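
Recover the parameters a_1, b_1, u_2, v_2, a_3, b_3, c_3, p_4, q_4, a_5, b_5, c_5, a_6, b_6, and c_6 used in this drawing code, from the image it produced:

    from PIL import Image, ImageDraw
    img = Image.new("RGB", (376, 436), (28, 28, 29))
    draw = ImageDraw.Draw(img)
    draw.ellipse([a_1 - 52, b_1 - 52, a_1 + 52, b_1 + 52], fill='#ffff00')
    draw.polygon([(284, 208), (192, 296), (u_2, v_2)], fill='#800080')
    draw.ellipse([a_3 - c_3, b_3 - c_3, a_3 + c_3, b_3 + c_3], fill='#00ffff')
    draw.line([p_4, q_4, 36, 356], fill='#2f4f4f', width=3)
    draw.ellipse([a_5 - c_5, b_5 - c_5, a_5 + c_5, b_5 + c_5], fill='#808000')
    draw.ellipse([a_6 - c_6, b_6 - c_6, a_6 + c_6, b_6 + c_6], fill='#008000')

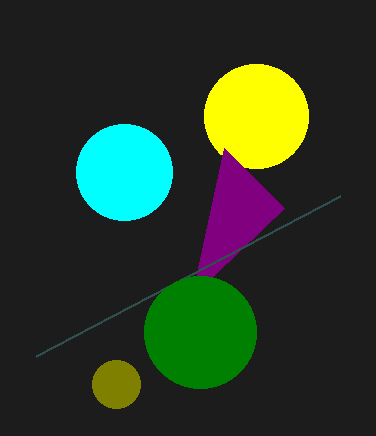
a_1 = 256, b_1 = 116, u_2 = 224, v_2 = 148, a_3 = 124, b_3 = 172, c_3 = 48, p_4 = 340, q_4 = 196, a_5 = 116, b_5 = 384, c_5 = 24, a_6 = 200, b_6 = 332, c_6 = 56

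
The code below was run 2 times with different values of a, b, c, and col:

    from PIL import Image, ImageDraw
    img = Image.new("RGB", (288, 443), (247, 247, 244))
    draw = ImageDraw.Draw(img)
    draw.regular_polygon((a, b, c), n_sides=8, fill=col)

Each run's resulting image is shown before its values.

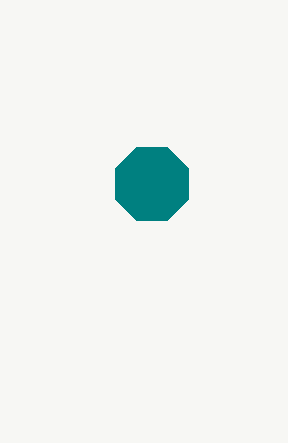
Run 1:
a = 152; b = 184; c = 40; col = 'teal'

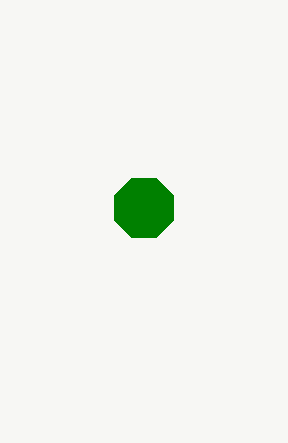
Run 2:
a = 144, b = 208, c = 32, col = 'green'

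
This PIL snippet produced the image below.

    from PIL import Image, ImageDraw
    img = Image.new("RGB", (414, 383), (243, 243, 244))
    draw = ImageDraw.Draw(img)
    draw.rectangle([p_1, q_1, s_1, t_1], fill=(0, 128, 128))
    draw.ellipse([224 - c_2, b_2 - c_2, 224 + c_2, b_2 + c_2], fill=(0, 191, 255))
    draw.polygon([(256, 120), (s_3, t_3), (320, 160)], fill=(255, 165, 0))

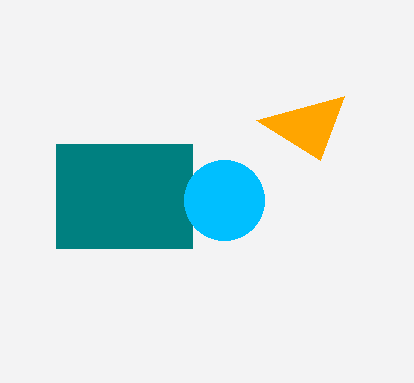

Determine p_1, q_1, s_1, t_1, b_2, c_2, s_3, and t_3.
p_1 = 56, q_1 = 144, s_1 = 192, t_1 = 248, b_2 = 200, c_2 = 40, s_3 = 344, t_3 = 96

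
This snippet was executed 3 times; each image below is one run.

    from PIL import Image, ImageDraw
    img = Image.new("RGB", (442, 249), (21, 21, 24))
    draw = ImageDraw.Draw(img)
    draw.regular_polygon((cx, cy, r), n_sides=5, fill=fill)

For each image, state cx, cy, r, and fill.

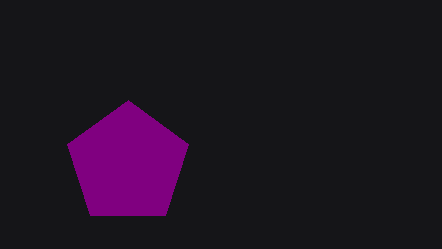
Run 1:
cx = 128; cy = 164; r = 64; fill = 'purple'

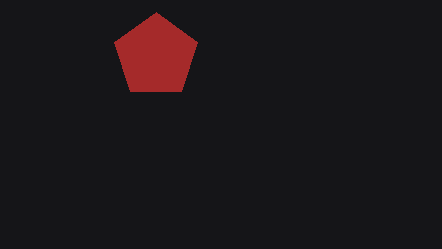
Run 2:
cx = 156, cy = 56, r = 44, fill = 'brown'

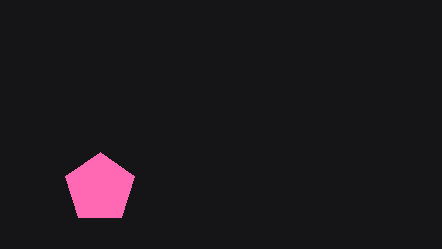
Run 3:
cx = 100
cy = 188
r = 36
fill = 'hotpink'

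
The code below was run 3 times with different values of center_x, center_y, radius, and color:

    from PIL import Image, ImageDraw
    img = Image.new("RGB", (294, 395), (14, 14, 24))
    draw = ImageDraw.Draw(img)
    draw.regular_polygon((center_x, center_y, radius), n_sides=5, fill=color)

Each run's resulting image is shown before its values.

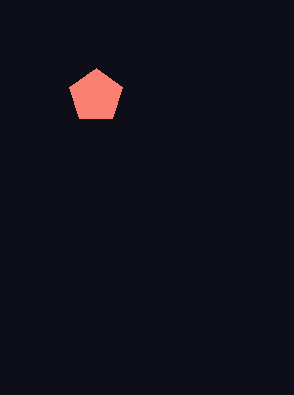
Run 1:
center_x = 96; center_y = 96; radius = 28; color = 'salmon'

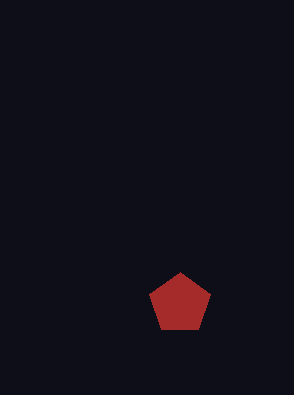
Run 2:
center_x = 180
center_y = 304
radius = 32
color = 'brown'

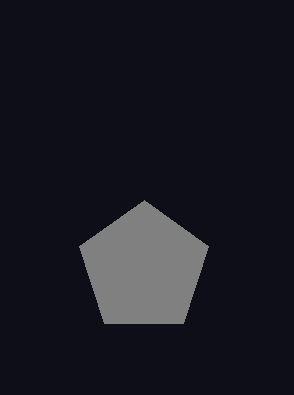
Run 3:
center_x = 144; center_y = 268; radius = 68; color = 'gray'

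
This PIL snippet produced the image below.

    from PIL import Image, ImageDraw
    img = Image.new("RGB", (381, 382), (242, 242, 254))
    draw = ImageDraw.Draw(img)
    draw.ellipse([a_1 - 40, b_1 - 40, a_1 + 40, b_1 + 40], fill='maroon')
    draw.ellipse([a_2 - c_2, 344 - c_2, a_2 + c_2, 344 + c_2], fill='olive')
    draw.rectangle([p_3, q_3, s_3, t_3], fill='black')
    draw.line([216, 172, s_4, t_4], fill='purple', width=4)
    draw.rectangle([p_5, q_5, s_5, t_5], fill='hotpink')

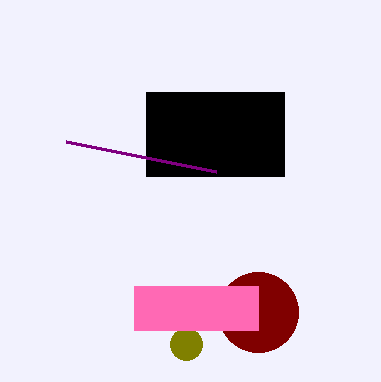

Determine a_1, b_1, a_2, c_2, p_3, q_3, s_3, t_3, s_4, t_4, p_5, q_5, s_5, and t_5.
a_1 = 258; b_1 = 312; a_2 = 186; c_2 = 16; p_3 = 146; q_3 = 92; s_3 = 284; t_3 = 176; s_4 = 66; t_4 = 142; p_5 = 134; q_5 = 286; s_5 = 258; t_5 = 330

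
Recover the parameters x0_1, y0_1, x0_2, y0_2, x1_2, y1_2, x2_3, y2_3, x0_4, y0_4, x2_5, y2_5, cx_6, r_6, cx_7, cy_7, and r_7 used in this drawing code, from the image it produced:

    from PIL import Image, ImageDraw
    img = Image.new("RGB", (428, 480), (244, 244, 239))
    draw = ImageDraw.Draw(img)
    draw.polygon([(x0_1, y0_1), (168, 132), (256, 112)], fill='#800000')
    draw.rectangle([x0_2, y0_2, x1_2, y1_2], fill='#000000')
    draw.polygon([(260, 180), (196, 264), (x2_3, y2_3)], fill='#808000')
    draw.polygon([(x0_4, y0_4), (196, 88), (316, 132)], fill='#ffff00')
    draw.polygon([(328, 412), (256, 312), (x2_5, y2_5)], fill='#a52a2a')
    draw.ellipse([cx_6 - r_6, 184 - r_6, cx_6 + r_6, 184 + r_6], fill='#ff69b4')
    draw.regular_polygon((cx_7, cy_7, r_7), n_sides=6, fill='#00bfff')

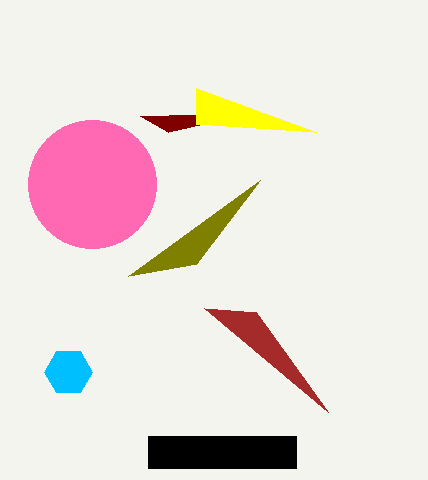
x0_1 = 140
y0_1 = 116
x0_2 = 148
y0_2 = 436
x1_2 = 296
y1_2 = 468
x2_3 = 128
y2_3 = 276
x0_4 = 196
y0_4 = 124
x2_5 = 204
y2_5 = 308
cx_6 = 92
r_6 = 64
cx_7 = 68
cy_7 = 372
r_7 = 24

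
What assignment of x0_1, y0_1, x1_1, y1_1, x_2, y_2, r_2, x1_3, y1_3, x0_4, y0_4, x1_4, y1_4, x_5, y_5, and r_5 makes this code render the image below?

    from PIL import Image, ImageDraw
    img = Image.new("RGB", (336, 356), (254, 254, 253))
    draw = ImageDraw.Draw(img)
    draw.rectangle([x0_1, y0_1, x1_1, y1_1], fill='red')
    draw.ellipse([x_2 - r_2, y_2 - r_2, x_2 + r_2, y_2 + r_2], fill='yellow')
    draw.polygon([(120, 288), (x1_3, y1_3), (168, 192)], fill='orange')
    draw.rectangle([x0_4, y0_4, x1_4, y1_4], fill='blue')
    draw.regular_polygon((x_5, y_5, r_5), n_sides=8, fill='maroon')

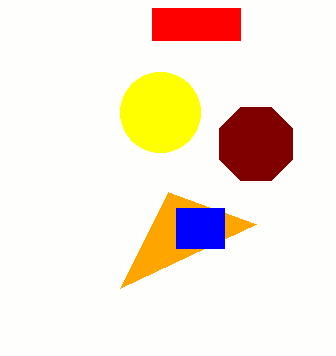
x0_1 = 152; y0_1 = 8; x1_1 = 240; y1_1 = 40; x_2 = 160; y_2 = 112; r_2 = 40; x1_3 = 256; y1_3 = 224; x0_4 = 176; y0_4 = 208; x1_4 = 224; y1_4 = 248; x_5 = 256; y_5 = 144; r_5 = 40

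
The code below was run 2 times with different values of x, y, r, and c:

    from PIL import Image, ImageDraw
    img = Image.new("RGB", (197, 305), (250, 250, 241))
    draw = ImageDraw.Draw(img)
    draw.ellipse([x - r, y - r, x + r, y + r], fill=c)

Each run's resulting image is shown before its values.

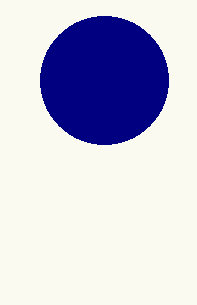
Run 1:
x = 104, y = 80, r = 64, c = 'navy'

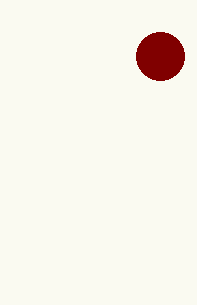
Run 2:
x = 160
y = 56
r = 24
c = 'maroon'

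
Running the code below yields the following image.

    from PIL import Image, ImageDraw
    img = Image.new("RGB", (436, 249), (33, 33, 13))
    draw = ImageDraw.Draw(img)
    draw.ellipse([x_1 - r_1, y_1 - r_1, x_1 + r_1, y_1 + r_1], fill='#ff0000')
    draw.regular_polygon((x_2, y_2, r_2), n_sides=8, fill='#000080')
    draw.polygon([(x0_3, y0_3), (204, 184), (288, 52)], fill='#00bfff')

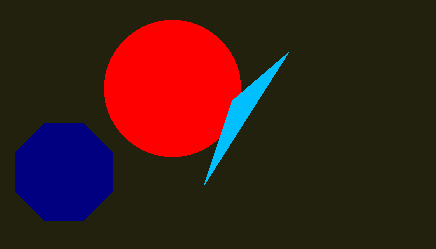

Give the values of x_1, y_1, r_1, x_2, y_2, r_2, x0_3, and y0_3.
x_1 = 172; y_1 = 88; r_1 = 68; x_2 = 64; y_2 = 172; r_2 = 52; x0_3 = 232; y0_3 = 100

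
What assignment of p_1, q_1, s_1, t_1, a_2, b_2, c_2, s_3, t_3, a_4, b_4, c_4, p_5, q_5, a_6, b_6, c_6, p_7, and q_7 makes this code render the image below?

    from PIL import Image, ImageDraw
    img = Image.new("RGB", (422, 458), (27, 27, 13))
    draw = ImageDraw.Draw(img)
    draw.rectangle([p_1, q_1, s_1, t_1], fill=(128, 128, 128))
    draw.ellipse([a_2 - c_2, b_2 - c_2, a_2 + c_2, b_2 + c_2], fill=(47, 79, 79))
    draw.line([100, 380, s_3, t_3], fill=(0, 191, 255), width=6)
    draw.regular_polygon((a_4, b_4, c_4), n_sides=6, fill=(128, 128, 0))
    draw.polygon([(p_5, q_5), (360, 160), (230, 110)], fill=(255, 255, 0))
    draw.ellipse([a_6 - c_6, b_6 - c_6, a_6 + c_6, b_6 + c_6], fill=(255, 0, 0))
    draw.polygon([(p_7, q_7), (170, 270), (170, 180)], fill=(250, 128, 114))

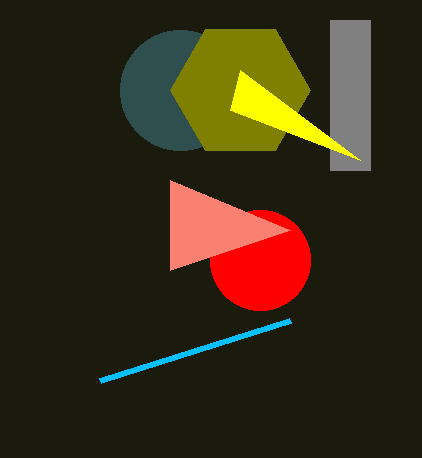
p_1 = 330; q_1 = 20; s_1 = 370; t_1 = 170; a_2 = 180; b_2 = 90; c_2 = 60; s_3 = 290; t_3 = 320; a_4 = 240; b_4 = 90; c_4 = 70; p_5 = 240; q_5 = 70; a_6 = 260; b_6 = 260; c_6 = 50; p_7 = 290; q_7 = 230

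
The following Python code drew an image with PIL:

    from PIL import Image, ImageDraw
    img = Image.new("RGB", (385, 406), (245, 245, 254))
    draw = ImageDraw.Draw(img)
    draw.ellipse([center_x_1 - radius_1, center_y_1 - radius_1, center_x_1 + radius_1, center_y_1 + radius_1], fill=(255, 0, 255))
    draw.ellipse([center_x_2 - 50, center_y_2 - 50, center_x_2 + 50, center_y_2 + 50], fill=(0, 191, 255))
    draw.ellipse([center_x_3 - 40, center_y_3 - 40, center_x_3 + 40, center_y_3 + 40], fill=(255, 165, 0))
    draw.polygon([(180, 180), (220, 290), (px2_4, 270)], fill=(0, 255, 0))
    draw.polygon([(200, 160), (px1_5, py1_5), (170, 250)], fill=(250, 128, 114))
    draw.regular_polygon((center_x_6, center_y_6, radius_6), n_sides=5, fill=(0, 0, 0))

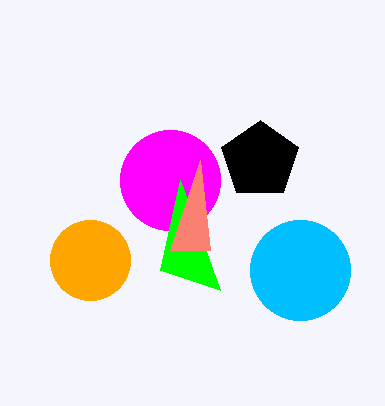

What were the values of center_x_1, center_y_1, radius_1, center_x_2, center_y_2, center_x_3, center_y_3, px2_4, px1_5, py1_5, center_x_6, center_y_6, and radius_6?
center_x_1 = 170
center_y_1 = 180
radius_1 = 50
center_x_2 = 300
center_y_2 = 270
center_x_3 = 90
center_y_3 = 260
px2_4 = 160
px1_5 = 210
py1_5 = 250
center_x_6 = 260
center_y_6 = 160
radius_6 = 40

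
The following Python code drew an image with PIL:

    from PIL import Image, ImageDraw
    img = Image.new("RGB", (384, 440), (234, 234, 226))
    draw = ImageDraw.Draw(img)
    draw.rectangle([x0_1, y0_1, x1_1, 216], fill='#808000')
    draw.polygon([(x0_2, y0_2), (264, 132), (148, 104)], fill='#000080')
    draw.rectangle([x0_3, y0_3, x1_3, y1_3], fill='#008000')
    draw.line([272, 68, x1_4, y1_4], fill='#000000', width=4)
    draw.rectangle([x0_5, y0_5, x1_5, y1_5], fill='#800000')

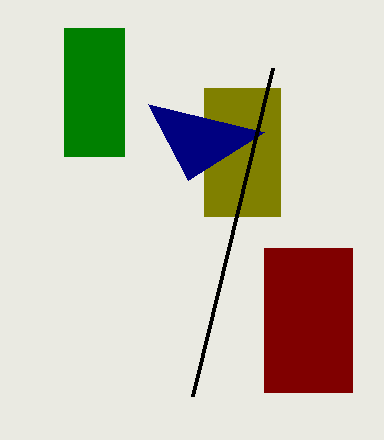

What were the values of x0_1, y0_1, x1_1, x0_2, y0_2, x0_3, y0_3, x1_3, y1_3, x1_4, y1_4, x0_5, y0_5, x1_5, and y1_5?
x0_1 = 204, y0_1 = 88, x1_1 = 280, x0_2 = 188, y0_2 = 180, x0_3 = 64, y0_3 = 28, x1_3 = 124, y1_3 = 156, x1_4 = 192, y1_4 = 396, x0_5 = 264, y0_5 = 248, x1_5 = 352, y1_5 = 392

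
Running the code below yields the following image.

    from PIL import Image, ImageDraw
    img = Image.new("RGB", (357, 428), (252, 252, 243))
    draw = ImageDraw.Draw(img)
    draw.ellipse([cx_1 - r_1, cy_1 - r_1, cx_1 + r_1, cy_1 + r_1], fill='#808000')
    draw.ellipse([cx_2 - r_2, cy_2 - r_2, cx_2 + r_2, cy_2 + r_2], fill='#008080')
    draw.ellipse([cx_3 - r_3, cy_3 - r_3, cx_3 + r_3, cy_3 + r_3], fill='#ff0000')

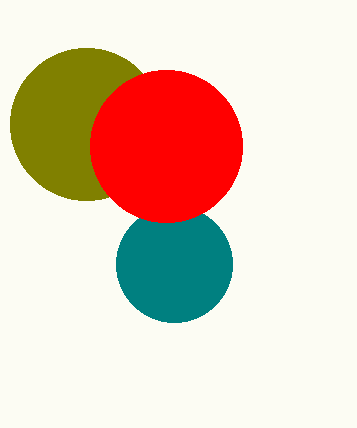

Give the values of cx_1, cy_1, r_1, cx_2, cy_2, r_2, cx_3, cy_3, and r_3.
cx_1 = 86, cy_1 = 124, r_1 = 76, cx_2 = 174, cy_2 = 264, r_2 = 58, cx_3 = 166, cy_3 = 146, r_3 = 76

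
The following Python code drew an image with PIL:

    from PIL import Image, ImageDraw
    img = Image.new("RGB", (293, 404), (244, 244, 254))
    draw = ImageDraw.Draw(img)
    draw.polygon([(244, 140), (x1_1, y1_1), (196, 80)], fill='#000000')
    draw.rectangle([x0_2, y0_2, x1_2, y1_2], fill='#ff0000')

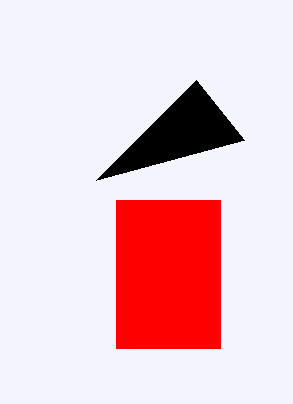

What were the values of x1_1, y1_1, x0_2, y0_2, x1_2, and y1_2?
x1_1 = 96, y1_1 = 180, x0_2 = 116, y0_2 = 200, x1_2 = 220, y1_2 = 348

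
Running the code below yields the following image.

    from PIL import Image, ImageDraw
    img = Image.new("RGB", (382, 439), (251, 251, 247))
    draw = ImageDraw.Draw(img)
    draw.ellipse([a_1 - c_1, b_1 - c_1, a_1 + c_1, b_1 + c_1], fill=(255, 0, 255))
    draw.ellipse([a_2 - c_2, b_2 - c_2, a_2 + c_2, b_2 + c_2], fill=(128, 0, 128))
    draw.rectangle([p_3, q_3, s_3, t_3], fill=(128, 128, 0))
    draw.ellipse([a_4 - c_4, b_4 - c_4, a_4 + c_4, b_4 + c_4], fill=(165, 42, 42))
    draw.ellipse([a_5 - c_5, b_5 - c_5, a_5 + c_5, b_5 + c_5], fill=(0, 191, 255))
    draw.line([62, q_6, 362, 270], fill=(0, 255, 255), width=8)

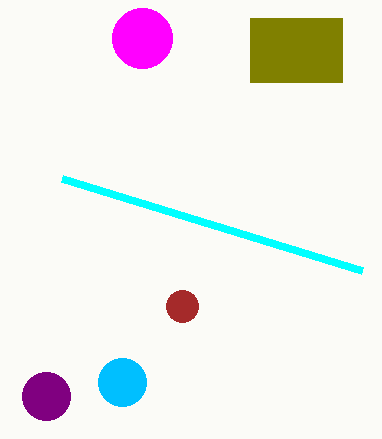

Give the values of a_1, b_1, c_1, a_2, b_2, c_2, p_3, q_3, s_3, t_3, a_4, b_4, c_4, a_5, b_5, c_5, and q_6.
a_1 = 142
b_1 = 38
c_1 = 30
a_2 = 46
b_2 = 396
c_2 = 24
p_3 = 250
q_3 = 18
s_3 = 342
t_3 = 82
a_4 = 182
b_4 = 306
c_4 = 16
a_5 = 122
b_5 = 382
c_5 = 24
q_6 = 178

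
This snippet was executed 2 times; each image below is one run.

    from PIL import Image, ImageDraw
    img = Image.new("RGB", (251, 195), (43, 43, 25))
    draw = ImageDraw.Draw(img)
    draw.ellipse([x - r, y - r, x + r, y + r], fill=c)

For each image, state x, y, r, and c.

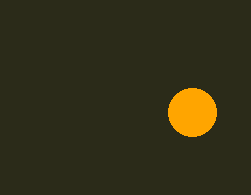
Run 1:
x = 192, y = 112, r = 24, c = 'orange'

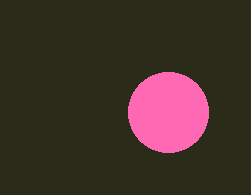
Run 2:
x = 168, y = 112, r = 40, c = 'hotpink'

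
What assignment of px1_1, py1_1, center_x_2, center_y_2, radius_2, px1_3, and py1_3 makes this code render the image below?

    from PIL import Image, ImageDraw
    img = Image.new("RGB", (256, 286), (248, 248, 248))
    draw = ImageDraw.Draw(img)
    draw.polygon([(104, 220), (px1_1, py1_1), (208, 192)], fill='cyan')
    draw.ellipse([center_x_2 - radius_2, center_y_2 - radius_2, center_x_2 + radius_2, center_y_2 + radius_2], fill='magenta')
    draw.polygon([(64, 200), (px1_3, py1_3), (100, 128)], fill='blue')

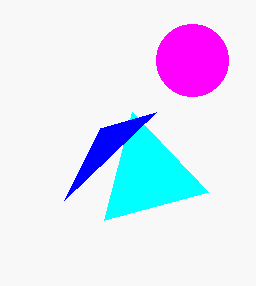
px1_1 = 132; py1_1 = 112; center_x_2 = 192; center_y_2 = 60; radius_2 = 36; px1_3 = 156; py1_3 = 112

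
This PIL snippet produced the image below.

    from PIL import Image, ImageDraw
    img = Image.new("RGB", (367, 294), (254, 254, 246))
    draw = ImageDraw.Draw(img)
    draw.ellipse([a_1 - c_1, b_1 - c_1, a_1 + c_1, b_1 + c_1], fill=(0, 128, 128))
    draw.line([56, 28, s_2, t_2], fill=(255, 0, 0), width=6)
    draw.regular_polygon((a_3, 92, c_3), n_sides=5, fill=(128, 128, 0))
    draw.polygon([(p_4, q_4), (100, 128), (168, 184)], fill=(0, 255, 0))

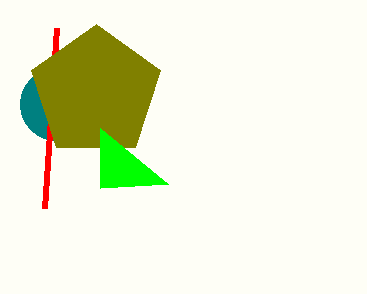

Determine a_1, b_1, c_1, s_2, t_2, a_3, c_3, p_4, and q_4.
a_1 = 56
b_1 = 104
c_1 = 36
s_2 = 44
t_2 = 208
a_3 = 96
c_3 = 68
p_4 = 100
q_4 = 188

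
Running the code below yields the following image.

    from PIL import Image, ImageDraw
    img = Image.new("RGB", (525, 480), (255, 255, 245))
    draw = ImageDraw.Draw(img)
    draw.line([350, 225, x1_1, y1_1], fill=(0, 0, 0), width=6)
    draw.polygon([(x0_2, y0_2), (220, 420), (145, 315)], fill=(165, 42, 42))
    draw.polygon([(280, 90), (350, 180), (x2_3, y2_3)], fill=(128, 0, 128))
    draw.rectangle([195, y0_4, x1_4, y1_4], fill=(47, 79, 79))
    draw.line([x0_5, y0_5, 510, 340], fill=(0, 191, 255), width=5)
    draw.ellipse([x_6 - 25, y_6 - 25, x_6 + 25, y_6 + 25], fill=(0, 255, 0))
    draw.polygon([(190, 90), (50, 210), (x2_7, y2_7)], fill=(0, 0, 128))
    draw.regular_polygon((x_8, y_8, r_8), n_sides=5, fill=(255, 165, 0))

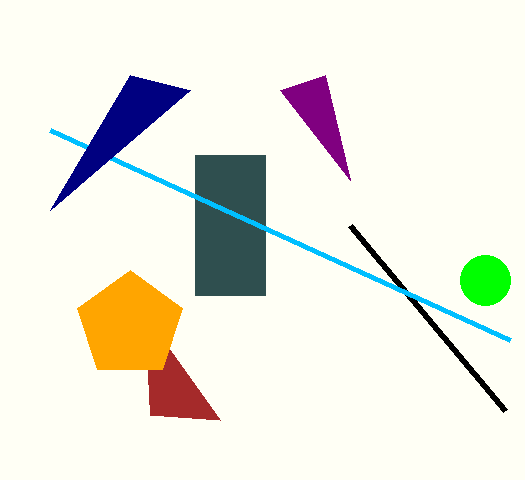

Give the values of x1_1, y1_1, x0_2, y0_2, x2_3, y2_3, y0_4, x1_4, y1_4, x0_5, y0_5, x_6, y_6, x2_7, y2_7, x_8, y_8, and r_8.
x1_1 = 505, y1_1 = 410, x0_2 = 150, y0_2 = 415, x2_3 = 325, y2_3 = 75, y0_4 = 155, x1_4 = 265, y1_4 = 295, x0_5 = 50, y0_5 = 130, x_6 = 485, y_6 = 280, x2_7 = 130, y2_7 = 75, x_8 = 130, y_8 = 325, r_8 = 55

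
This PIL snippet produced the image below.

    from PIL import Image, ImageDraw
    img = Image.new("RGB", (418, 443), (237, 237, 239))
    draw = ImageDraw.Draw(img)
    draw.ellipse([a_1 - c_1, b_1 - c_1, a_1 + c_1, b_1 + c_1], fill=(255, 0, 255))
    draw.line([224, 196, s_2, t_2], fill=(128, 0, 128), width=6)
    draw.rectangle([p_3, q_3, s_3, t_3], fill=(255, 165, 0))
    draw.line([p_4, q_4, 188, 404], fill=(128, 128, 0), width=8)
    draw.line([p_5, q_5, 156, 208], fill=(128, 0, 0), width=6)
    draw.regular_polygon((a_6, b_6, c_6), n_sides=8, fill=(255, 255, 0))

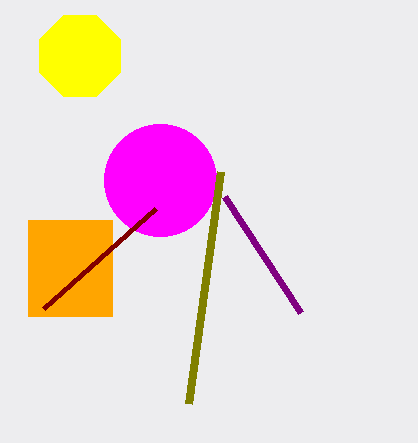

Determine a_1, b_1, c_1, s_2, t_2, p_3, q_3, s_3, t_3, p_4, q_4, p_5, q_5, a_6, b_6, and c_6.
a_1 = 160; b_1 = 180; c_1 = 56; s_2 = 300; t_2 = 312; p_3 = 28; q_3 = 220; s_3 = 112; t_3 = 316; p_4 = 220; q_4 = 172; p_5 = 44; q_5 = 308; a_6 = 80; b_6 = 56; c_6 = 44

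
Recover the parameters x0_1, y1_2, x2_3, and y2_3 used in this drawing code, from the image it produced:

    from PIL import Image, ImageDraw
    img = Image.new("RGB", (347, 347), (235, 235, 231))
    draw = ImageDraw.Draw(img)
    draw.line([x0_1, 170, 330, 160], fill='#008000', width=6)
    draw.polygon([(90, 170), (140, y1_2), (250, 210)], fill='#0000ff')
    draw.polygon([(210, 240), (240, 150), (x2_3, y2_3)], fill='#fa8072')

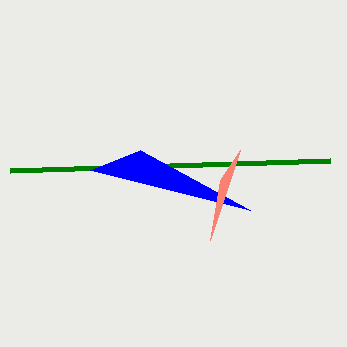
x0_1 = 10; y1_2 = 150; x2_3 = 220; y2_3 = 180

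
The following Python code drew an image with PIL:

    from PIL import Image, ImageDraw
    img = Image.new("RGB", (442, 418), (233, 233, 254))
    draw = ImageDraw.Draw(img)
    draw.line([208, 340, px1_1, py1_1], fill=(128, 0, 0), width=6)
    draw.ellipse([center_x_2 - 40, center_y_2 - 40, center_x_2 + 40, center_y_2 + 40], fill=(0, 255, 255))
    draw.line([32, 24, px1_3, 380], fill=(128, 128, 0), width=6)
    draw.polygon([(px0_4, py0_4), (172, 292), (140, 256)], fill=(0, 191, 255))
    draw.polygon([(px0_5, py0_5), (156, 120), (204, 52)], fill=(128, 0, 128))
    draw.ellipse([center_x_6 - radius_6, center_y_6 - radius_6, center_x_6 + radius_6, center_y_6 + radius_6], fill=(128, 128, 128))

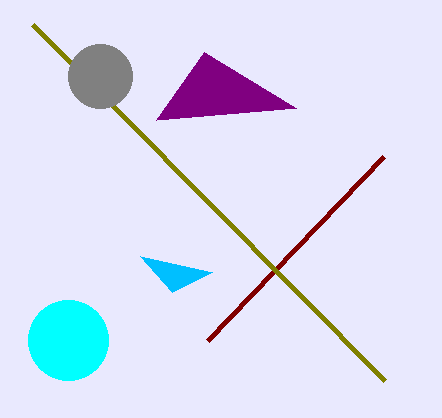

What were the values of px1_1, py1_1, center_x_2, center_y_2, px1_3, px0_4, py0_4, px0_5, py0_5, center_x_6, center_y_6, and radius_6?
px1_1 = 384; py1_1 = 156; center_x_2 = 68; center_y_2 = 340; px1_3 = 384; px0_4 = 212; py0_4 = 272; px0_5 = 296; py0_5 = 108; center_x_6 = 100; center_y_6 = 76; radius_6 = 32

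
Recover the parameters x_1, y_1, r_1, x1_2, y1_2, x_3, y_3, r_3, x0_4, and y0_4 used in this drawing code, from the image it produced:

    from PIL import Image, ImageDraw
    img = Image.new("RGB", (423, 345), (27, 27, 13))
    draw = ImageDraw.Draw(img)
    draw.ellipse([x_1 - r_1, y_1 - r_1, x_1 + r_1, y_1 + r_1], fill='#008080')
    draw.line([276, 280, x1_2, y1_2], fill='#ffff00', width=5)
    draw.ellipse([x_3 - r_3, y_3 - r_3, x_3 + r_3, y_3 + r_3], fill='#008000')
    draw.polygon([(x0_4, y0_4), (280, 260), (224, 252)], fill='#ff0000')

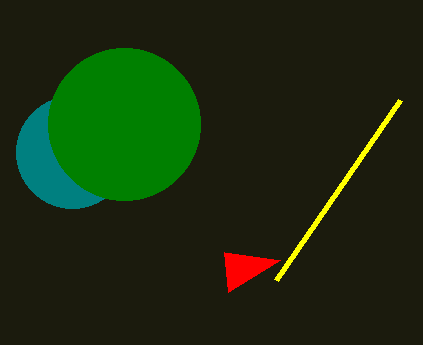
x_1 = 72; y_1 = 152; r_1 = 56; x1_2 = 400; y1_2 = 100; x_3 = 124; y_3 = 124; r_3 = 76; x0_4 = 228; y0_4 = 292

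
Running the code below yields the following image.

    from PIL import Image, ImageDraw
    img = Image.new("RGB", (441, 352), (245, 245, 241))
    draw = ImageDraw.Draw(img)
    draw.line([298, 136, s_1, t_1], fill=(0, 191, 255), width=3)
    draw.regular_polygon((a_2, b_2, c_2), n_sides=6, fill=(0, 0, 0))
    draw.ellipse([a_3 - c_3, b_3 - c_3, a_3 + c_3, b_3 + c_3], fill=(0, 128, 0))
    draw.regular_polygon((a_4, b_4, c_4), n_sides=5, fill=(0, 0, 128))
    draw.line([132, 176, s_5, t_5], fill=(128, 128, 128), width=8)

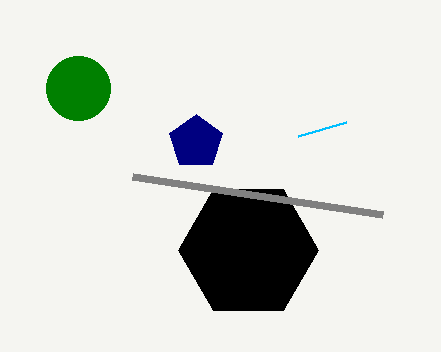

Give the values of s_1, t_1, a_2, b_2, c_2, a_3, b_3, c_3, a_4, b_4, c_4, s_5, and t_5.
s_1 = 346, t_1 = 122, a_2 = 248, b_2 = 250, c_2 = 70, a_3 = 78, b_3 = 88, c_3 = 32, a_4 = 196, b_4 = 142, c_4 = 28, s_5 = 382, t_5 = 214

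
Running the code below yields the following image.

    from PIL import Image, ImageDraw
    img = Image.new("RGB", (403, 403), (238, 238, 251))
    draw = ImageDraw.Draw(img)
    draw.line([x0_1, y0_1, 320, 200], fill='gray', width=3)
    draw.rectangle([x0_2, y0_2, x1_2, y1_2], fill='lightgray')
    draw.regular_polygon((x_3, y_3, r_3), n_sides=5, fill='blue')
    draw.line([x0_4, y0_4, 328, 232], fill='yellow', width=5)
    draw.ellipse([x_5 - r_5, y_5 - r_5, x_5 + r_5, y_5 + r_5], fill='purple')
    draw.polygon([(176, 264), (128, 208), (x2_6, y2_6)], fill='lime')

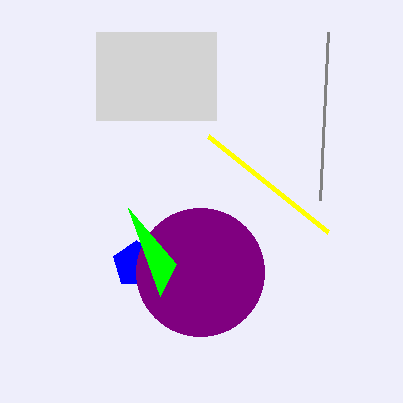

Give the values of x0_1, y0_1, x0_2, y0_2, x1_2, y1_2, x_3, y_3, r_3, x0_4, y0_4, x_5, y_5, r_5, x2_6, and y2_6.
x0_1 = 328, y0_1 = 32, x0_2 = 96, y0_2 = 32, x1_2 = 216, y1_2 = 120, x_3 = 136, y_3 = 264, r_3 = 24, x0_4 = 208, y0_4 = 136, x_5 = 200, y_5 = 272, r_5 = 64, x2_6 = 160, y2_6 = 296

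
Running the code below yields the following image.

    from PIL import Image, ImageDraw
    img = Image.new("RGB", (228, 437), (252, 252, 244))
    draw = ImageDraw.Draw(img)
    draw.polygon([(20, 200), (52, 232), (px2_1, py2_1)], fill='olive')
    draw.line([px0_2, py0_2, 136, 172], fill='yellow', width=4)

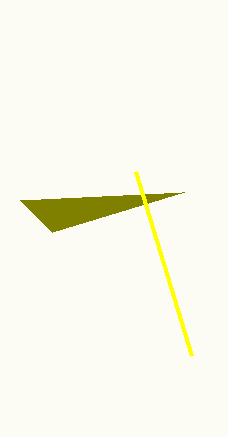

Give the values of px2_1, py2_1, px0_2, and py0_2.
px2_1 = 184, py2_1 = 192, px0_2 = 192, py0_2 = 356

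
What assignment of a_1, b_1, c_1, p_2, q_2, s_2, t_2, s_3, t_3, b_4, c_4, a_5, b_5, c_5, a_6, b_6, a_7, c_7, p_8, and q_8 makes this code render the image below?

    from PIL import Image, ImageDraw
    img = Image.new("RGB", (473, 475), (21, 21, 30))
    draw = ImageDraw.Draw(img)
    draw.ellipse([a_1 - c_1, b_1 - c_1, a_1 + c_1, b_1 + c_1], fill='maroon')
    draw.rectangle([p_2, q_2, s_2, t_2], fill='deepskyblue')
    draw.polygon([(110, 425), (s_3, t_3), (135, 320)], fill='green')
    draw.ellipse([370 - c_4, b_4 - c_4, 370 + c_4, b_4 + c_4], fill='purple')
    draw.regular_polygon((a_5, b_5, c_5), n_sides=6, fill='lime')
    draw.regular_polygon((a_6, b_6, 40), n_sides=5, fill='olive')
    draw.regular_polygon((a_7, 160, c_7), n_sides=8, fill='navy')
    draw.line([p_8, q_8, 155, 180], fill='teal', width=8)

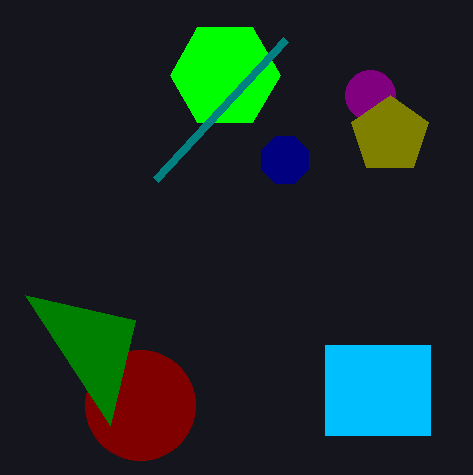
a_1 = 140; b_1 = 405; c_1 = 55; p_2 = 325; q_2 = 345; s_2 = 430; t_2 = 435; s_3 = 25; t_3 = 295; b_4 = 95; c_4 = 25; a_5 = 225; b_5 = 75; c_5 = 55; a_6 = 390; b_6 = 135; a_7 = 285; c_7 = 25; p_8 = 285; q_8 = 40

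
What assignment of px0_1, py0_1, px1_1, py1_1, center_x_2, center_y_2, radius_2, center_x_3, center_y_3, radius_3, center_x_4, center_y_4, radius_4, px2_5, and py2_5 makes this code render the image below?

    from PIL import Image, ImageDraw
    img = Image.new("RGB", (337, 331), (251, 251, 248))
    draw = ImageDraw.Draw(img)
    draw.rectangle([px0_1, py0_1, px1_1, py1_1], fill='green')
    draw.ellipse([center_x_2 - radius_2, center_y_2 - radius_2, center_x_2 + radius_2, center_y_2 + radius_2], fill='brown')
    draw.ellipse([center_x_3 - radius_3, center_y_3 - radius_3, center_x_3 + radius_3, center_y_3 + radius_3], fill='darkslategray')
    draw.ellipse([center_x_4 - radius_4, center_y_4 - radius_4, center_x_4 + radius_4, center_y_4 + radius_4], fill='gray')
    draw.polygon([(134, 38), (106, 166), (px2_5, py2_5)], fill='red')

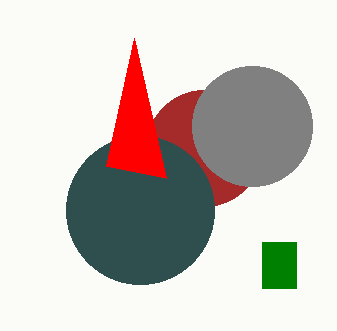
px0_1 = 262, py0_1 = 242, px1_1 = 296, py1_1 = 288, center_x_2 = 204, center_y_2 = 148, radius_2 = 58, center_x_3 = 140, center_y_3 = 210, radius_3 = 74, center_x_4 = 252, center_y_4 = 126, radius_4 = 60, px2_5 = 166, py2_5 = 178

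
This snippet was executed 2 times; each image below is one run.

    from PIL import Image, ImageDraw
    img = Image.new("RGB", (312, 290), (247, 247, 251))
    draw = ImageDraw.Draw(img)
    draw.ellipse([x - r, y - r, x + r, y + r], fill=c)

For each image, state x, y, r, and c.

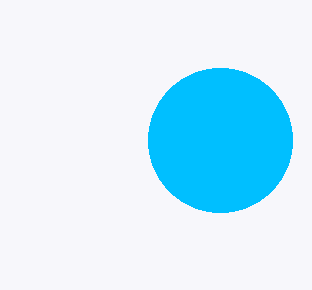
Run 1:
x = 220, y = 140, r = 72, c = 'deepskyblue'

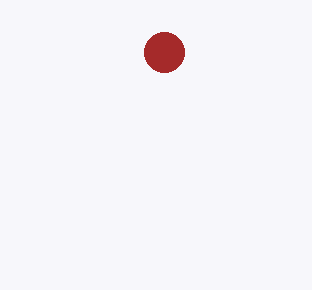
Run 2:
x = 164, y = 52, r = 20, c = 'brown'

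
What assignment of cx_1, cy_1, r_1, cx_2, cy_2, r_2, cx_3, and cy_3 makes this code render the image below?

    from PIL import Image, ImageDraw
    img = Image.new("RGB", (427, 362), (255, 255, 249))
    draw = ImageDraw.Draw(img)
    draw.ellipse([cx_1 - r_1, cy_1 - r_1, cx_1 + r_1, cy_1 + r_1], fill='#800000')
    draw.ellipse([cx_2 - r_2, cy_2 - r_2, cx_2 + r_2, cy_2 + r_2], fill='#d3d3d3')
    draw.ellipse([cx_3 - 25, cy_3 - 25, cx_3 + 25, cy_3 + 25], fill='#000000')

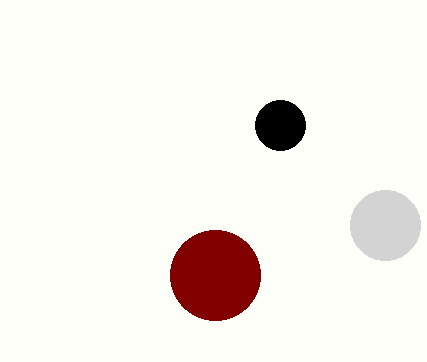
cx_1 = 215; cy_1 = 275; r_1 = 45; cx_2 = 385; cy_2 = 225; r_2 = 35; cx_3 = 280; cy_3 = 125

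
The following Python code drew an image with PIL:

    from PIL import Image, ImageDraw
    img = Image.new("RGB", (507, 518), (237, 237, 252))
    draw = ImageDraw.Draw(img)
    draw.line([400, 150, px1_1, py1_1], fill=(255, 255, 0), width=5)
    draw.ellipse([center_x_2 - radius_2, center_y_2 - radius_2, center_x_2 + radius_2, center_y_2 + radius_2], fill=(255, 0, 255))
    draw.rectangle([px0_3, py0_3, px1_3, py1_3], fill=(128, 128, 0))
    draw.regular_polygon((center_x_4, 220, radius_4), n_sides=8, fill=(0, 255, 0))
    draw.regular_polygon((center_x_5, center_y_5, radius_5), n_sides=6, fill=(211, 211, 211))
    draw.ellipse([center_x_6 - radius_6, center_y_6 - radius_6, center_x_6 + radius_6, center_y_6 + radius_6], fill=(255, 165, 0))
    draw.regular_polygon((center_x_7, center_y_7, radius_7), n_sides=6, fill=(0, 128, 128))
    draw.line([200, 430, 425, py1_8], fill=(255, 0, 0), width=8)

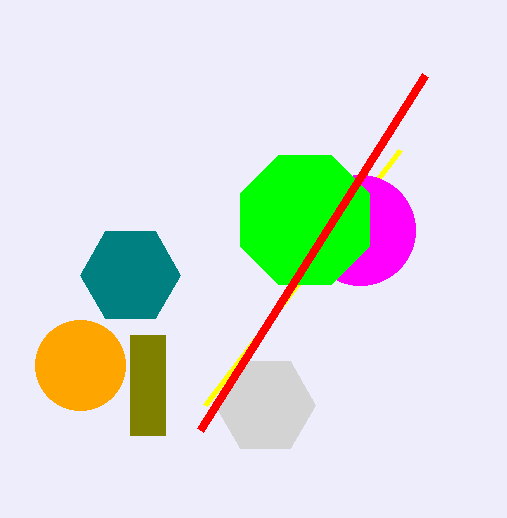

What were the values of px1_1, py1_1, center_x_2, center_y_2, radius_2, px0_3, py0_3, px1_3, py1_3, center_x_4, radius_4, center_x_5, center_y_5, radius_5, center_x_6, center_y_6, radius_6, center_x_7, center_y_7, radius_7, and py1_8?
px1_1 = 205, py1_1 = 405, center_x_2 = 360, center_y_2 = 230, radius_2 = 55, px0_3 = 130, py0_3 = 335, px1_3 = 165, py1_3 = 435, center_x_4 = 305, radius_4 = 70, center_x_5 = 265, center_y_5 = 405, radius_5 = 50, center_x_6 = 80, center_y_6 = 365, radius_6 = 45, center_x_7 = 130, center_y_7 = 275, radius_7 = 50, py1_8 = 75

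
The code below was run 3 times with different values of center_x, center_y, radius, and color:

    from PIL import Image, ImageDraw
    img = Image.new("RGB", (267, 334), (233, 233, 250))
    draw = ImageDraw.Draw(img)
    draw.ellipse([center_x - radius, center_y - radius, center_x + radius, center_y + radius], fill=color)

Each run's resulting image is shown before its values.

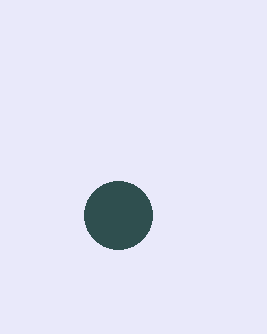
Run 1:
center_x = 118
center_y = 215
radius = 34
color = 'darkslategray'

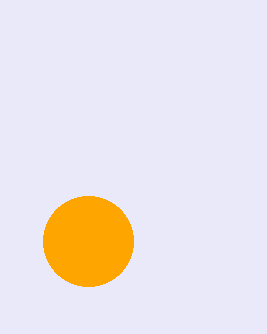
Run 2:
center_x = 88; center_y = 241; radius = 45; color = 'orange'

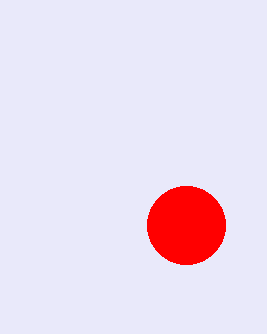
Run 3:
center_x = 186; center_y = 225; radius = 39; color = 'red'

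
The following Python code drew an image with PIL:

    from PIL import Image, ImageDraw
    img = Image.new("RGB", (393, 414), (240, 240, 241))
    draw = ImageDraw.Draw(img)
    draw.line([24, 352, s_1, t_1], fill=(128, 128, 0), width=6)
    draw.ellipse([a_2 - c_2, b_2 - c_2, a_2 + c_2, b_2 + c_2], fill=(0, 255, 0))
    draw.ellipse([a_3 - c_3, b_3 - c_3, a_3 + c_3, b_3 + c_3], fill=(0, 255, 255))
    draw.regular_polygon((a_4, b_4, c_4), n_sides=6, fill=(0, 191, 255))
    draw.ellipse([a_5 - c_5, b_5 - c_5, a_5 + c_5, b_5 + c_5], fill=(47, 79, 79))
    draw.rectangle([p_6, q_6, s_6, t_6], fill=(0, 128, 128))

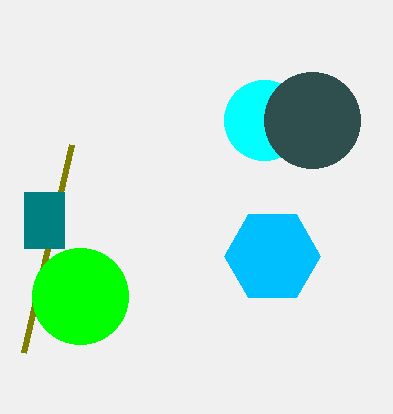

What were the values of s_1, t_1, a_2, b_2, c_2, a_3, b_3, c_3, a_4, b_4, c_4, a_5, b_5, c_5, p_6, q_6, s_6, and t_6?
s_1 = 72; t_1 = 144; a_2 = 80; b_2 = 296; c_2 = 48; a_3 = 264; b_3 = 120; c_3 = 40; a_4 = 272; b_4 = 256; c_4 = 48; a_5 = 312; b_5 = 120; c_5 = 48; p_6 = 24; q_6 = 192; s_6 = 64; t_6 = 248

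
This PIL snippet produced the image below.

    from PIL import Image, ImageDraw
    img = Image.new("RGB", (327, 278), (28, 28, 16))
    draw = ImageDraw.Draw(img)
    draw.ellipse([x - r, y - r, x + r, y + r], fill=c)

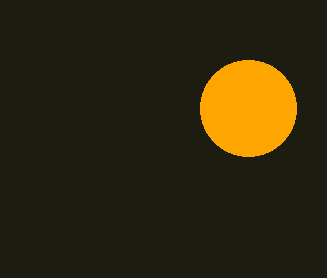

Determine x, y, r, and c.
x = 248
y = 108
r = 48
c = 'orange'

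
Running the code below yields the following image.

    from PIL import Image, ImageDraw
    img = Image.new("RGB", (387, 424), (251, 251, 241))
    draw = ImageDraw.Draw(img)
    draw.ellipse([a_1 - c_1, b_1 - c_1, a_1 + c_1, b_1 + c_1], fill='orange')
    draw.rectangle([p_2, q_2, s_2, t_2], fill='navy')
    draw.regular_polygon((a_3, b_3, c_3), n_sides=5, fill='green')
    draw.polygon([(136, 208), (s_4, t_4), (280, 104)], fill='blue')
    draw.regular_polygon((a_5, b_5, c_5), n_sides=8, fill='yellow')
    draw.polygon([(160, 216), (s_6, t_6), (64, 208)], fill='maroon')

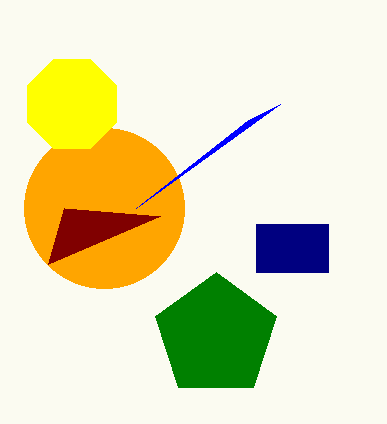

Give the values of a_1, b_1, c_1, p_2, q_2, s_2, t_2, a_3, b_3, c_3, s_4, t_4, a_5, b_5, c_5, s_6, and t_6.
a_1 = 104, b_1 = 208, c_1 = 80, p_2 = 256, q_2 = 224, s_2 = 328, t_2 = 272, a_3 = 216, b_3 = 336, c_3 = 64, s_4 = 248, t_4 = 120, a_5 = 72, b_5 = 104, c_5 = 48, s_6 = 48, t_6 = 264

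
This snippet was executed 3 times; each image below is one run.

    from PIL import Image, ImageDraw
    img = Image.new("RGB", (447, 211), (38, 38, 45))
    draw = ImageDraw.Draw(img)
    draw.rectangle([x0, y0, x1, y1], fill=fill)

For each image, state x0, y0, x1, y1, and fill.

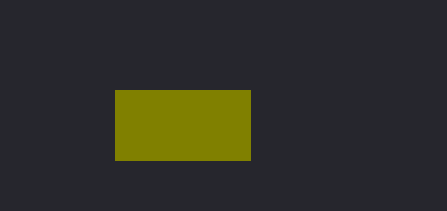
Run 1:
x0 = 115; y0 = 90; x1 = 250; y1 = 160; fill = 'olive'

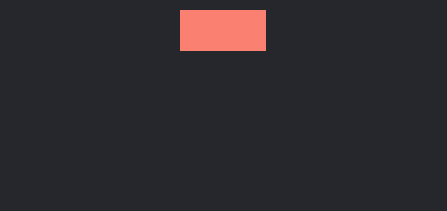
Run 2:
x0 = 180, y0 = 10, x1 = 265, y1 = 50, fill = 'salmon'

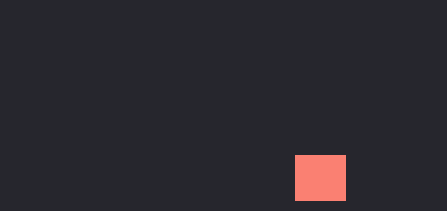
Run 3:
x0 = 295, y0 = 155, x1 = 345, y1 = 200, fill = 'salmon'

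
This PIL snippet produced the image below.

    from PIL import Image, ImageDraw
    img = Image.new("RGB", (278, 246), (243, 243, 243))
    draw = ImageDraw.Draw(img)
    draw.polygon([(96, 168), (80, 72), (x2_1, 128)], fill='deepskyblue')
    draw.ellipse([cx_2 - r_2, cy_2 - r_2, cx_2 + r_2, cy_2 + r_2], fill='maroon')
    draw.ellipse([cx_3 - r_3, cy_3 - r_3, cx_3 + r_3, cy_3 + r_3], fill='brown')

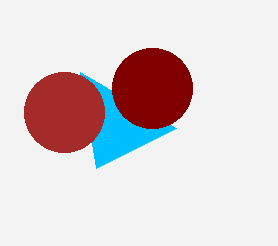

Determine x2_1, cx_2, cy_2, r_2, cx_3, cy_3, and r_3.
x2_1 = 176; cx_2 = 152; cy_2 = 88; r_2 = 40; cx_3 = 64; cy_3 = 112; r_3 = 40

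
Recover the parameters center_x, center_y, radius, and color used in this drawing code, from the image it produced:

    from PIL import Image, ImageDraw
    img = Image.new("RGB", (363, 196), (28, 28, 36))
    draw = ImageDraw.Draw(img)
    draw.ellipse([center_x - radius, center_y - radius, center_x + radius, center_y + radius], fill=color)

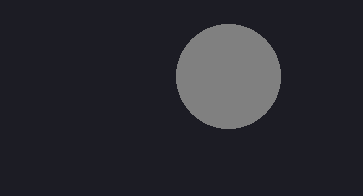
center_x = 228
center_y = 76
radius = 52
color = 'gray'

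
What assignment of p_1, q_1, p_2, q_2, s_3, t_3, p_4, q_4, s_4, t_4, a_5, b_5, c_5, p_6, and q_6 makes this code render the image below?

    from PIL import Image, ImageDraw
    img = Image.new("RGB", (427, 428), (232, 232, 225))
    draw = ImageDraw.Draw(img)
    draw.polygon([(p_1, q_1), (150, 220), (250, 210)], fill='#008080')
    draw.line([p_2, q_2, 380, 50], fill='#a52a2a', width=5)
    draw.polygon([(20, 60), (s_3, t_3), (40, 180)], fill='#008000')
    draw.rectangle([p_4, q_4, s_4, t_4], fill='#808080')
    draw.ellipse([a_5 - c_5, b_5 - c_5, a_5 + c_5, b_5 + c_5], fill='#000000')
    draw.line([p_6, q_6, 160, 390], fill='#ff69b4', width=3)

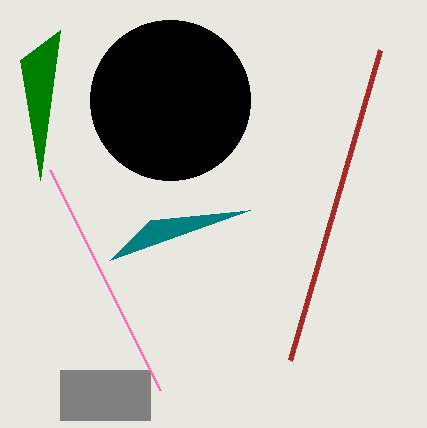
p_1 = 110, q_1 = 260, p_2 = 290, q_2 = 360, s_3 = 60, t_3 = 30, p_4 = 60, q_4 = 370, s_4 = 150, t_4 = 420, a_5 = 170, b_5 = 100, c_5 = 80, p_6 = 50, q_6 = 170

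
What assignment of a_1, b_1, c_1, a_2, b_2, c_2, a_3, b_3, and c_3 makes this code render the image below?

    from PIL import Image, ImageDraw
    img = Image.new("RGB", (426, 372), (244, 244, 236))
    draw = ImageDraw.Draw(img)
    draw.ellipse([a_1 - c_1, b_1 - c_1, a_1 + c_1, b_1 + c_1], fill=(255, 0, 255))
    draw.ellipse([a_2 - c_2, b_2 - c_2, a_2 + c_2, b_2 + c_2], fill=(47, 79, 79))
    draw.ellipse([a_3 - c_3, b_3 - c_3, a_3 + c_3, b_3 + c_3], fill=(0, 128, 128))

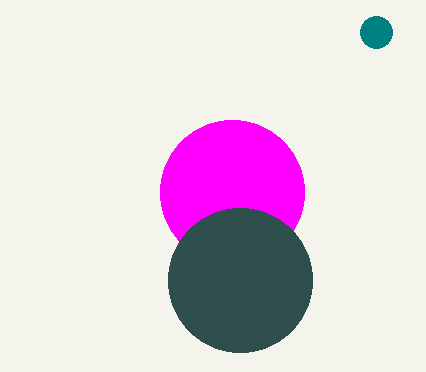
a_1 = 232, b_1 = 192, c_1 = 72, a_2 = 240, b_2 = 280, c_2 = 72, a_3 = 376, b_3 = 32, c_3 = 16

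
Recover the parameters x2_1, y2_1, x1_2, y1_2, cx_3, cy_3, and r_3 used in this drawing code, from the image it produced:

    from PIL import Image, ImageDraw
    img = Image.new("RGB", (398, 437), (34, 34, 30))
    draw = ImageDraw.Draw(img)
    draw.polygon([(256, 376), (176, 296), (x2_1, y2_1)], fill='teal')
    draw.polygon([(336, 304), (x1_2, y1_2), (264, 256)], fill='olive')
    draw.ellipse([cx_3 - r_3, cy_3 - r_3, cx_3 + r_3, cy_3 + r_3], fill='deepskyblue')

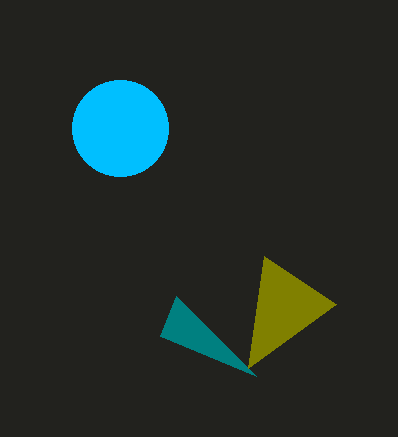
x2_1 = 160; y2_1 = 336; x1_2 = 248; y1_2 = 368; cx_3 = 120; cy_3 = 128; r_3 = 48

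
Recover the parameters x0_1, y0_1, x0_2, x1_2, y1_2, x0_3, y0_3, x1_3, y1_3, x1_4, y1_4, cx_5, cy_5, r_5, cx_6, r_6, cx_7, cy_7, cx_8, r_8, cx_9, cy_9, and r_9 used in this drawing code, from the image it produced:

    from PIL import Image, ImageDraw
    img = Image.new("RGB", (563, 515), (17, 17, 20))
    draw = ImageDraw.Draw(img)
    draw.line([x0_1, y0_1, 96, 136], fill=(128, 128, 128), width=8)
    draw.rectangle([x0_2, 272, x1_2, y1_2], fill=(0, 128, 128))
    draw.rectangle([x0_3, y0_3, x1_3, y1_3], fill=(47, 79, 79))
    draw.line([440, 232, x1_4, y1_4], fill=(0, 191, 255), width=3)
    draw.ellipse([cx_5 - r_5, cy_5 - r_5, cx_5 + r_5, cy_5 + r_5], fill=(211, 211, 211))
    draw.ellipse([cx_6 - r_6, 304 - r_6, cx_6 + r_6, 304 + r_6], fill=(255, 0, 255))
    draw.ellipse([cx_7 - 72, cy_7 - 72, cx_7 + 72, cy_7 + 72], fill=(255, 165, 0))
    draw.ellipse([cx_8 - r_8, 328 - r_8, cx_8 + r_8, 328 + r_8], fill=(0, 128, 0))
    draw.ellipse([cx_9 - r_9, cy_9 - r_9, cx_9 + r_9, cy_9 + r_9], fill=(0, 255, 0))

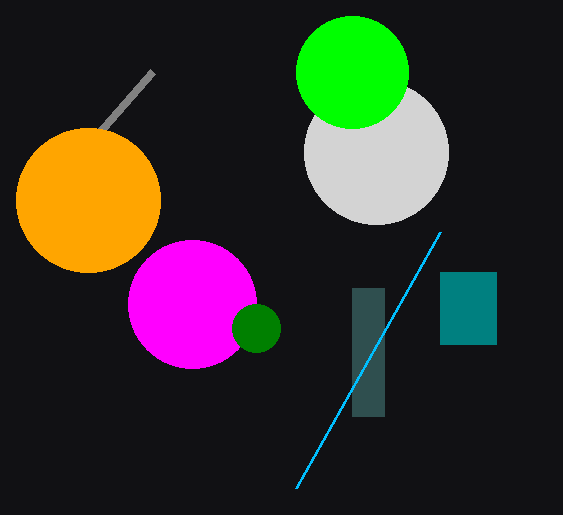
x0_1 = 152, y0_1 = 72, x0_2 = 440, x1_2 = 496, y1_2 = 344, x0_3 = 352, y0_3 = 288, x1_3 = 384, y1_3 = 416, x1_4 = 296, y1_4 = 488, cx_5 = 376, cy_5 = 152, r_5 = 72, cx_6 = 192, r_6 = 64, cx_7 = 88, cy_7 = 200, cx_8 = 256, r_8 = 24, cx_9 = 352, cy_9 = 72, r_9 = 56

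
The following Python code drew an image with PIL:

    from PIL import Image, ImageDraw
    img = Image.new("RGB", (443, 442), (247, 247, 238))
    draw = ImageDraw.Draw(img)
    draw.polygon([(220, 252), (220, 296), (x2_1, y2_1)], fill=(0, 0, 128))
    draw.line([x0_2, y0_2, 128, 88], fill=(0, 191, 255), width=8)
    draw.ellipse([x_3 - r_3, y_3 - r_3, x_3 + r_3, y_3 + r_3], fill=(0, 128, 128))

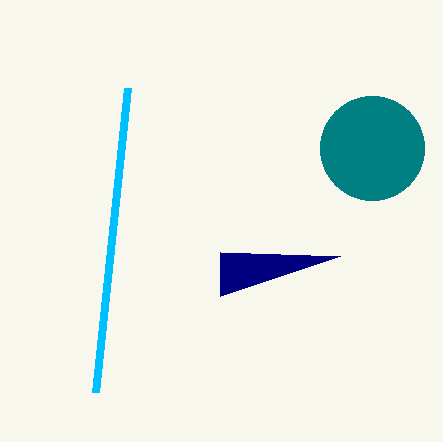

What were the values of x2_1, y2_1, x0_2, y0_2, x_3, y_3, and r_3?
x2_1 = 340, y2_1 = 256, x0_2 = 96, y0_2 = 392, x_3 = 372, y_3 = 148, r_3 = 52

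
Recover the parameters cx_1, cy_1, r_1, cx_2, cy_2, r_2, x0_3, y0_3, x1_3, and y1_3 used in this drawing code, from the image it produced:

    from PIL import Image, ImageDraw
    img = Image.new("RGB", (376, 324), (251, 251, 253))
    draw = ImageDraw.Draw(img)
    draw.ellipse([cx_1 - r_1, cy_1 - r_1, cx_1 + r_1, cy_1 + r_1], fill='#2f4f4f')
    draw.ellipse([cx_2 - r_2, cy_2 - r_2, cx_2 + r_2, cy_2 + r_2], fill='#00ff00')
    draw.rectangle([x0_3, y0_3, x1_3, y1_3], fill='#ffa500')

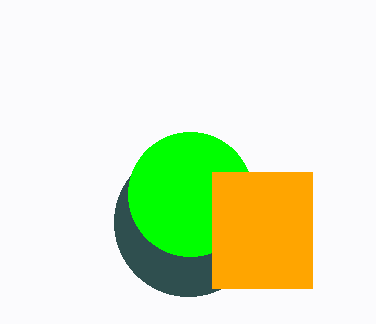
cx_1 = 188; cy_1 = 222; r_1 = 74; cx_2 = 190; cy_2 = 194; r_2 = 62; x0_3 = 212; y0_3 = 172; x1_3 = 312; y1_3 = 288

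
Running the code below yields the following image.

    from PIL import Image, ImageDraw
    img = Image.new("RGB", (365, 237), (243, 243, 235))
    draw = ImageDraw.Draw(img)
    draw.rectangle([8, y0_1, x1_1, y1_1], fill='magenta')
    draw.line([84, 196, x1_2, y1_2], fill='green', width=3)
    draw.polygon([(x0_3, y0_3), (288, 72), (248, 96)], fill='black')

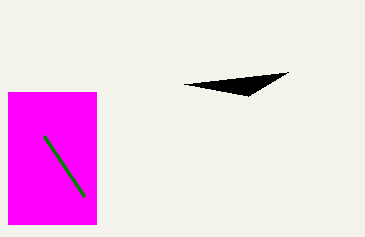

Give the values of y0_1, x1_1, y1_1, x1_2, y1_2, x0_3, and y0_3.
y0_1 = 92
x1_1 = 96
y1_1 = 224
x1_2 = 44
y1_2 = 136
x0_3 = 184
y0_3 = 84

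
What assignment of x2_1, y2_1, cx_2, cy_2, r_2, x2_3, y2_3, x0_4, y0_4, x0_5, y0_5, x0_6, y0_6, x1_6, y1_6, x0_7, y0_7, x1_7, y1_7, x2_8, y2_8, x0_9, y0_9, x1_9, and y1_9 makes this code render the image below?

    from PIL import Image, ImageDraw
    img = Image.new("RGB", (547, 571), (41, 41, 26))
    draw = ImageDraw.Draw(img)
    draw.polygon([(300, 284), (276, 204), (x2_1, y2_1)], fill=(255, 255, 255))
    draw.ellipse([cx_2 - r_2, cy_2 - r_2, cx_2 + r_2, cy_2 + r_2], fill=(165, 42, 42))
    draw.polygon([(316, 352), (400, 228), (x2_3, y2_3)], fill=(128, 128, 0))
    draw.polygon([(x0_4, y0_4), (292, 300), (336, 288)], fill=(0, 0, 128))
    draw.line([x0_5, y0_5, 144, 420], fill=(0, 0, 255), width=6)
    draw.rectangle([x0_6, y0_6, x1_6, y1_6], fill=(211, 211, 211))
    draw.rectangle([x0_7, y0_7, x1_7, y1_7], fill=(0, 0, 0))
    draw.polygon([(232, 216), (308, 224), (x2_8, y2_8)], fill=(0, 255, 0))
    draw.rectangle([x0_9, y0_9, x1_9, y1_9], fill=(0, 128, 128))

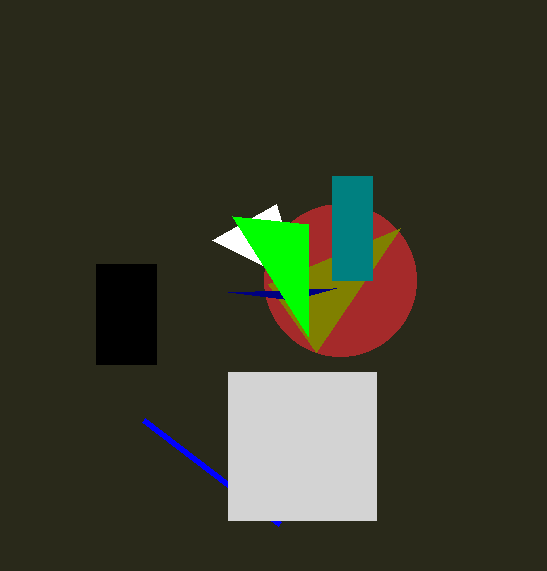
x2_1 = 212
y2_1 = 240
cx_2 = 340
cy_2 = 280
r_2 = 76
x2_3 = 268
y2_3 = 284
x0_4 = 228
y0_4 = 292
x0_5 = 280
y0_5 = 524
x0_6 = 228
y0_6 = 372
x1_6 = 376
y1_6 = 520
x0_7 = 96
y0_7 = 264
x1_7 = 156
y1_7 = 364
x2_8 = 308
y2_8 = 336
x0_9 = 332
y0_9 = 176
x1_9 = 372
y1_9 = 280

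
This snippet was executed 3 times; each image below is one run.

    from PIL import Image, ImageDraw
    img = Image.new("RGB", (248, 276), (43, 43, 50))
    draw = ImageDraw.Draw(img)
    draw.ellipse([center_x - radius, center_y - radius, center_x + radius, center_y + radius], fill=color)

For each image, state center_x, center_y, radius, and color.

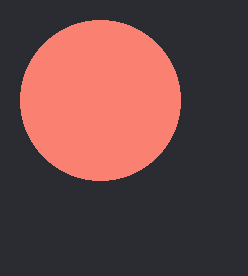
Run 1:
center_x = 100; center_y = 100; radius = 80; color = 'salmon'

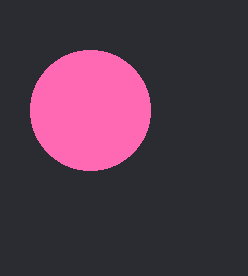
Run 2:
center_x = 90, center_y = 110, radius = 60, color = 'hotpink'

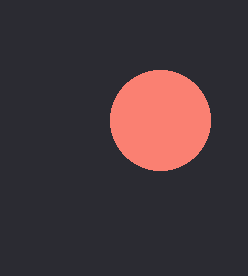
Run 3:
center_x = 160
center_y = 120
radius = 50
color = 'salmon'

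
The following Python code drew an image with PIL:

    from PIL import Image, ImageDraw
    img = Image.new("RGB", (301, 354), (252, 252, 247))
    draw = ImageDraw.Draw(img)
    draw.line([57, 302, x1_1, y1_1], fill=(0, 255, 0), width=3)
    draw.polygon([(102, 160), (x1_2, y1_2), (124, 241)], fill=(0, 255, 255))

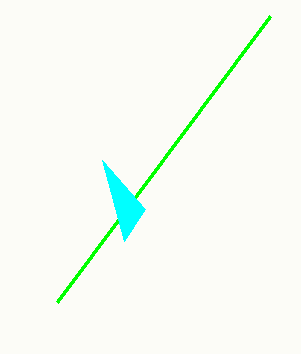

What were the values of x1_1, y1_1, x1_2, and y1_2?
x1_1 = 270; y1_1 = 16; x1_2 = 145; y1_2 = 209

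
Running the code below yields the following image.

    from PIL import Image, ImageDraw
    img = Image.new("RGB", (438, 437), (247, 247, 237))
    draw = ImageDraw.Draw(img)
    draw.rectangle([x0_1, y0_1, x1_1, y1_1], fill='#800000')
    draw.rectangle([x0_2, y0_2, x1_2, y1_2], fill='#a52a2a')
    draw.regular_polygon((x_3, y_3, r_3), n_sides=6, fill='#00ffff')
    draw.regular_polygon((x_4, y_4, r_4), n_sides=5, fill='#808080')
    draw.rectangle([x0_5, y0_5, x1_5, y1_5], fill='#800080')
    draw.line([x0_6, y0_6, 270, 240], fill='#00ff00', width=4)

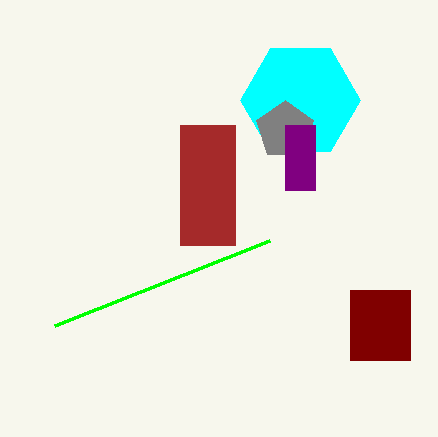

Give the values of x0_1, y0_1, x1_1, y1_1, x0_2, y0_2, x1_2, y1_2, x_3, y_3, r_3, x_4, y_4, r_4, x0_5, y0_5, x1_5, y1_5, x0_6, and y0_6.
x0_1 = 350
y0_1 = 290
x1_1 = 410
y1_1 = 360
x0_2 = 180
y0_2 = 125
x1_2 = 235
y1_2 = 245
x_3 = 300
y_3 = 100
r_3 = 60
x_4 = 285
y_4 = 130
r_4 = 30
x0_5 = 285
y0_5 = 125
x1_5 = 315
y1_5 = 190
x0_6 = 55
y0_6 = 325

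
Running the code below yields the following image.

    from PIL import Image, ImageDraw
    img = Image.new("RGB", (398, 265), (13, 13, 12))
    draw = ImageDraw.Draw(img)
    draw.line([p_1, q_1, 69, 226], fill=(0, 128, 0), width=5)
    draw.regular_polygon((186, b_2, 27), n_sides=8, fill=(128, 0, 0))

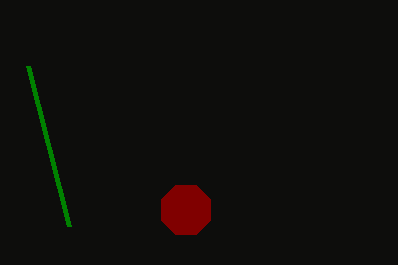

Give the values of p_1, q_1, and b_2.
p_1 = 28; q_1 = 66; b_2 = 210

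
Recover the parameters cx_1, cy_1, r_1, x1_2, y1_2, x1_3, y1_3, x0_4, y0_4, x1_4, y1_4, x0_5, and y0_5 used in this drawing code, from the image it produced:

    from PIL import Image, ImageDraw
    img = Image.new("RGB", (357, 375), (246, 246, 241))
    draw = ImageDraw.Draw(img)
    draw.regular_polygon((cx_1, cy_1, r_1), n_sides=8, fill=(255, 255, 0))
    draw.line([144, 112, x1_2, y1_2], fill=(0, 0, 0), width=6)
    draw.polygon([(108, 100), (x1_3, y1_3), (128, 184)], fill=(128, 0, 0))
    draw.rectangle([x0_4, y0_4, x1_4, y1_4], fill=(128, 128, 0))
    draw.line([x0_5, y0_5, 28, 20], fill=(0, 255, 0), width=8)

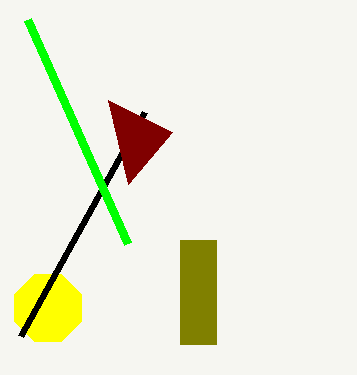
cx_1 = 48, cy_1 = 308, r_1 = 36, x1_2 = 20, y1_2 = 336, x1_3 = 172, y1_3 = 132, x0_4 = 180, y0_4 = 240, x1_4 = 216, y1_4 = 344, x0_5 = 128, y0_5 = 244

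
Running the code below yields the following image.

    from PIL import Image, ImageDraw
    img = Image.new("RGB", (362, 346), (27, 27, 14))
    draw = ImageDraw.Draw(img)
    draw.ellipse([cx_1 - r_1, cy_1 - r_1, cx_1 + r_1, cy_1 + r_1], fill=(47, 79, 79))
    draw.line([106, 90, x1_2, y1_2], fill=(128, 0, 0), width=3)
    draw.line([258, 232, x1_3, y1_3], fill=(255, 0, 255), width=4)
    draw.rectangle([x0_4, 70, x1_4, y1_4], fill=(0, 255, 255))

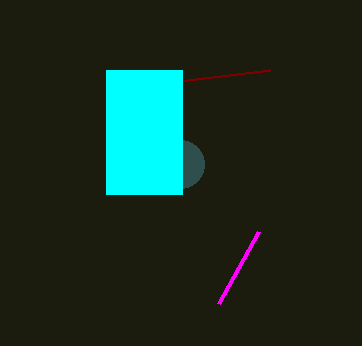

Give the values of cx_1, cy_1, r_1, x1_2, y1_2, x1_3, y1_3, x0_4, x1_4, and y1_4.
cx_1 = 180, cy_1 = 164, r_1 = 24, x1_2 = 270, y1_2 = 70, x1_3 = 218, y1_3 = 304, x0_4 = 106, x1_4 = 182, y1_4 = 194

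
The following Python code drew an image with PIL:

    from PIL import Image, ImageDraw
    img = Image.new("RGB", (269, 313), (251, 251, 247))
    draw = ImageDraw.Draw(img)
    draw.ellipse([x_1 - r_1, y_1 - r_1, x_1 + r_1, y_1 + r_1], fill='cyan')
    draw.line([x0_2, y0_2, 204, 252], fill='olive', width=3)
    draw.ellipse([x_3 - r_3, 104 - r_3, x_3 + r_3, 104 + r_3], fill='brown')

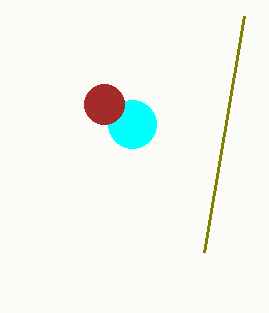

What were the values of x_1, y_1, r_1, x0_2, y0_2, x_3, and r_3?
x_1 = 132, y_1 = 124, r_1 = 24, x0_2 = 244, y0_2 = 16, x_3 = 104, r_3 = 20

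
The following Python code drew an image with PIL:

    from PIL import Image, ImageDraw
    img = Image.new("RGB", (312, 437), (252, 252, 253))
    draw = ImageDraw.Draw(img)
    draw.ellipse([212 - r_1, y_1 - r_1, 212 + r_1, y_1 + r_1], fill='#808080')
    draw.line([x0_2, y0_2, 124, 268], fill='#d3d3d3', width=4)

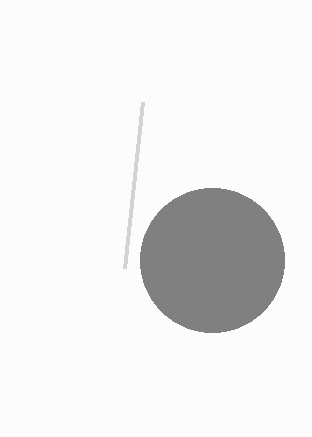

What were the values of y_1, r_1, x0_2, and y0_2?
y_1 = 260
r_1 = 72
x0_2 = 142
y0_2 = 102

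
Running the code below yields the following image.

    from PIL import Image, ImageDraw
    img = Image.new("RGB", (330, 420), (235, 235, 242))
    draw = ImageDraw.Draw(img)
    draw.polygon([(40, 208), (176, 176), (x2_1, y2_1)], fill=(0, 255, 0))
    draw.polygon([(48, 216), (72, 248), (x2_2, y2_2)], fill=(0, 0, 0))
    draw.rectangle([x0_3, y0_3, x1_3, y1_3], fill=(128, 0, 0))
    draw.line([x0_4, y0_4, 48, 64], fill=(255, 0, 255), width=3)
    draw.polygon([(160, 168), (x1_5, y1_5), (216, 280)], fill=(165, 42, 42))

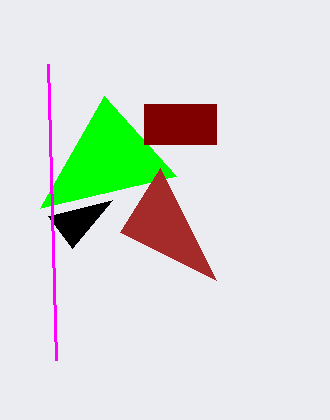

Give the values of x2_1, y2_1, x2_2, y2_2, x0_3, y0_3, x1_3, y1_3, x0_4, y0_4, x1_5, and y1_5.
x2_1 = 104, y2_1 = 96, x2_2 = 112, y2_2 = 200, x0_3 = 144, y0_3 = 104, x1_3 = 216, y1_3 = 144, x0_4 = 56, y0_4 = 360, x1_5 = 120, y1_5 = 232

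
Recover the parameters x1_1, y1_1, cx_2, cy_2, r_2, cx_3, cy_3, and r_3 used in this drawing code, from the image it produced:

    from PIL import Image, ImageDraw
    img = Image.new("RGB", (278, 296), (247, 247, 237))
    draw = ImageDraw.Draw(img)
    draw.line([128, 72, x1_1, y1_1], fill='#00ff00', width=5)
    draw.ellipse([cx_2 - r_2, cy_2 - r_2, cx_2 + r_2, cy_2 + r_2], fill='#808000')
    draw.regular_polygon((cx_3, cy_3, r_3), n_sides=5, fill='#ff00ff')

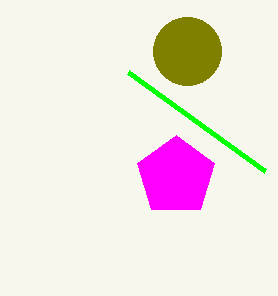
x1_1 = 265; y1_1 = 171; cx_2 = 187; cy_2 = 51; r_2 = 34; cx_3 = 176; cy_3 = 176; r_3 = 41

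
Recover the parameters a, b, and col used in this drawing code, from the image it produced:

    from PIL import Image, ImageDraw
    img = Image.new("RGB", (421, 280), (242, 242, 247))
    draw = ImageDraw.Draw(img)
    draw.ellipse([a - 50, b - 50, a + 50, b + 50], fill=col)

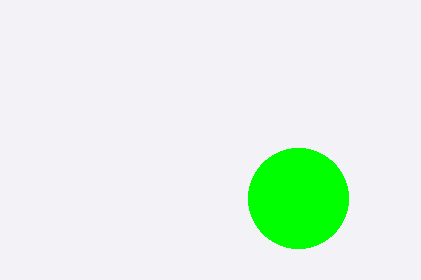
a = 298; b = 198; col = 'lime'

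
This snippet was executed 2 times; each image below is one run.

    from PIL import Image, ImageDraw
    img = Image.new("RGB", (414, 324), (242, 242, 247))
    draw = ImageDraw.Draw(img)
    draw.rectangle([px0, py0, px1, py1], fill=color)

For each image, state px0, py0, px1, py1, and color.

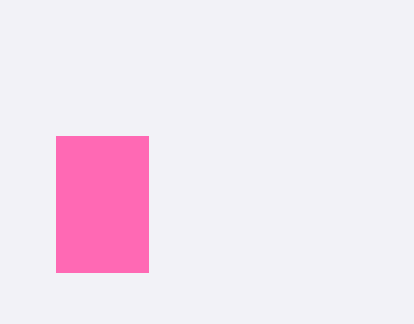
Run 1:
px0 = 56
py0 = 136
px1 = 148
py1 = 272
color = 'hotpink'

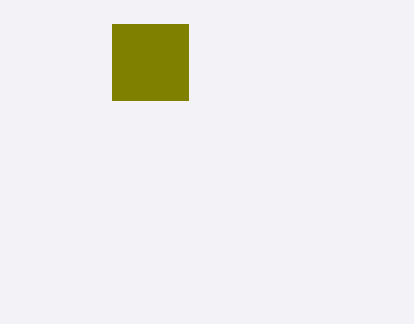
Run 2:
px0 = 112; py0 = 24; px1 = 188; py1 = 100; color = 'olive'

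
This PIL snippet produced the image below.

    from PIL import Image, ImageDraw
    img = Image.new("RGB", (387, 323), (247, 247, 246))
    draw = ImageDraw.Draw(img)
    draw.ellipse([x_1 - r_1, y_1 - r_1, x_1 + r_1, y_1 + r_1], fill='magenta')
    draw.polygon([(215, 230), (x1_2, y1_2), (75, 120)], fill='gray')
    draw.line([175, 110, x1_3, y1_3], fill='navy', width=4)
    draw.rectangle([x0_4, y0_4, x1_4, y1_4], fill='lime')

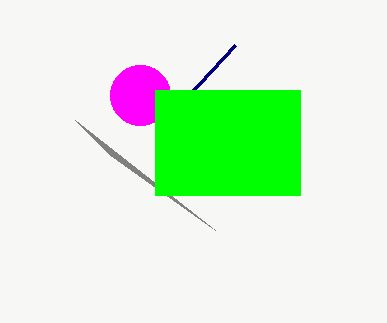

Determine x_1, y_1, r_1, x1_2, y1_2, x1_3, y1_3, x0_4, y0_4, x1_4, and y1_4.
x_1 = 140
y_1 = 95
r_1 = 30
x1_2 = 110
y1_2 = 155
x1_3 = 235
y1_3 = 45
x0_4 = 155
y0_4 = 90
x1_4 = 300
y1_4 = 195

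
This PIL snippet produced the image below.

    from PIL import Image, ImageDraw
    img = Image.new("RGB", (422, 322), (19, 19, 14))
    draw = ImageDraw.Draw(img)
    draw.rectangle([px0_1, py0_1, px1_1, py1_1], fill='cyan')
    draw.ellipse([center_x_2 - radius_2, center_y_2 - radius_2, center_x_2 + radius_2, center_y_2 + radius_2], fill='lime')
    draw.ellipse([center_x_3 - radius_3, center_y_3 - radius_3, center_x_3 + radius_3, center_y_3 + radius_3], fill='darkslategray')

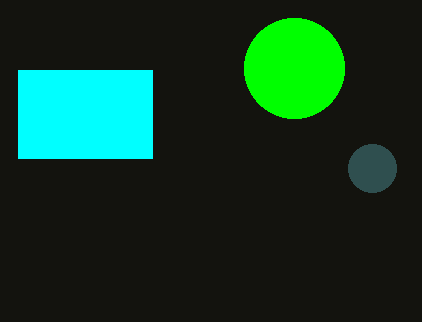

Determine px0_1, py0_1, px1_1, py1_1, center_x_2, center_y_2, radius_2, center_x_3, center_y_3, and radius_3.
px0_1 = 18
py0_1 = 70
px1_1 = 152
py1_1 = 158
center_x_2 = 294
center_y_2 = 68
radius_2 = 50
center_x_3 = 372
center_y_3 = 168
radius_3 = 24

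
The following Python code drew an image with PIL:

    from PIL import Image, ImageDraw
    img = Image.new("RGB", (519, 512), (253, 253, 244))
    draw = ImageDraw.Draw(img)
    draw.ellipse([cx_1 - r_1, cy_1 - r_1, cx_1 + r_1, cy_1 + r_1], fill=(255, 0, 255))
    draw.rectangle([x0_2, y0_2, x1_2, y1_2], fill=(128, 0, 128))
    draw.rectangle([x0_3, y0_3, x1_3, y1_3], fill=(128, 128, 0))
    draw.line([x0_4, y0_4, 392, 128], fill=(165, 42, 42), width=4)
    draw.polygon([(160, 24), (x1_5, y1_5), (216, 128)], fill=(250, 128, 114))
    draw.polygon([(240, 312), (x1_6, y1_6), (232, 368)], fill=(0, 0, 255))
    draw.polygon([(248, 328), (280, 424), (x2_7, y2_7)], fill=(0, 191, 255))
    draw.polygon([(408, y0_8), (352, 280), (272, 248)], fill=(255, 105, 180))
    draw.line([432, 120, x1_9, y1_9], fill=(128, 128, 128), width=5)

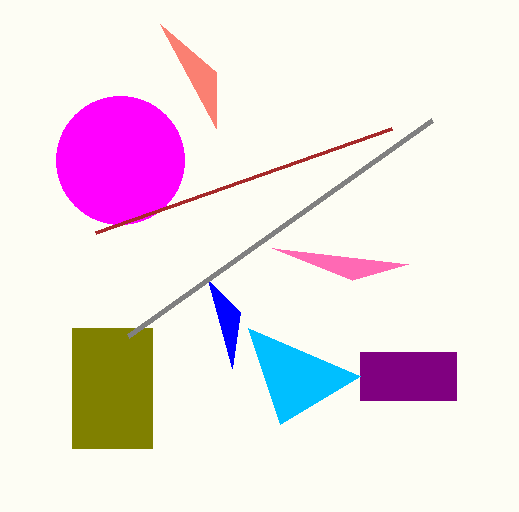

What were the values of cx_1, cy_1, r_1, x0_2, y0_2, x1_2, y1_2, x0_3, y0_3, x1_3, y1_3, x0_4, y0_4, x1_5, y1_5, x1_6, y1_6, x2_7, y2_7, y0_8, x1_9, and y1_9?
cx_1 = 120; cy_1 = 160; r_1 = 64; x0_2 = 360; y0_2 = 352; x1_2 = 456; y1_2 = 400; x0_3 = 72; y0_3 = 328; x1_3 = 152; y1_3 = 448; x0_4 = 96; y0_4 = 232; x1_5 = 216; y1_5 = 72; x1_6 = 208; y1_6 = 280; x2_7 = 360; y2_7 = 376; y0_8 = 264; x1_9 = 128; y1_9 = 336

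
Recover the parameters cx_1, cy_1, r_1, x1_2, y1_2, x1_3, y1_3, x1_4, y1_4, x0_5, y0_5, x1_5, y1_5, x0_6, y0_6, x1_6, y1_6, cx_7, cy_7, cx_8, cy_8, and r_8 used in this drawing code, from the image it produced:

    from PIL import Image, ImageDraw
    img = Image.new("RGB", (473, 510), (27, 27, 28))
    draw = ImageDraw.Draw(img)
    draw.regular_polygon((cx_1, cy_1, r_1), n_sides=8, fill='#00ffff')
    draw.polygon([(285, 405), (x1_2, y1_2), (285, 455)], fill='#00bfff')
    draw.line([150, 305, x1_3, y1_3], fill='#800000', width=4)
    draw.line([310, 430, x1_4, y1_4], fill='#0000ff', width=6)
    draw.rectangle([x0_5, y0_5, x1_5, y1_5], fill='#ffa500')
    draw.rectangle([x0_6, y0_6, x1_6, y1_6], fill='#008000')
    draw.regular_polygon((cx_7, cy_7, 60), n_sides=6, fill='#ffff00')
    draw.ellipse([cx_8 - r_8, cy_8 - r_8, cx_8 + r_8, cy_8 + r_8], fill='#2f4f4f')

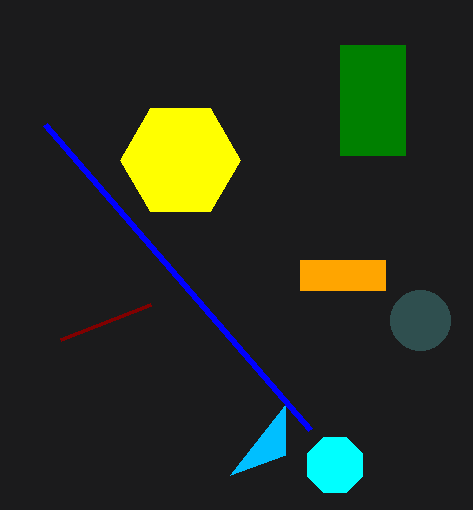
cx_1 = 335, cy_1 = 465, r_1 = 30, x1_2 = 230, y1_2 = 475, x1_3 = 60, y1_3 = 340, x1_4 = 45, y1_4 = 125, x0_5 = 300, y0_5 = 260, x1_5 = 385, y1_5 = 290, x0_6 = 340, y0_6 = 45, x1_6 = 405, y1_6 = 155, cx_7 = 180, cy_7 = 160, cx_8 = 420, cy_8 = 320, r_8 = 30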